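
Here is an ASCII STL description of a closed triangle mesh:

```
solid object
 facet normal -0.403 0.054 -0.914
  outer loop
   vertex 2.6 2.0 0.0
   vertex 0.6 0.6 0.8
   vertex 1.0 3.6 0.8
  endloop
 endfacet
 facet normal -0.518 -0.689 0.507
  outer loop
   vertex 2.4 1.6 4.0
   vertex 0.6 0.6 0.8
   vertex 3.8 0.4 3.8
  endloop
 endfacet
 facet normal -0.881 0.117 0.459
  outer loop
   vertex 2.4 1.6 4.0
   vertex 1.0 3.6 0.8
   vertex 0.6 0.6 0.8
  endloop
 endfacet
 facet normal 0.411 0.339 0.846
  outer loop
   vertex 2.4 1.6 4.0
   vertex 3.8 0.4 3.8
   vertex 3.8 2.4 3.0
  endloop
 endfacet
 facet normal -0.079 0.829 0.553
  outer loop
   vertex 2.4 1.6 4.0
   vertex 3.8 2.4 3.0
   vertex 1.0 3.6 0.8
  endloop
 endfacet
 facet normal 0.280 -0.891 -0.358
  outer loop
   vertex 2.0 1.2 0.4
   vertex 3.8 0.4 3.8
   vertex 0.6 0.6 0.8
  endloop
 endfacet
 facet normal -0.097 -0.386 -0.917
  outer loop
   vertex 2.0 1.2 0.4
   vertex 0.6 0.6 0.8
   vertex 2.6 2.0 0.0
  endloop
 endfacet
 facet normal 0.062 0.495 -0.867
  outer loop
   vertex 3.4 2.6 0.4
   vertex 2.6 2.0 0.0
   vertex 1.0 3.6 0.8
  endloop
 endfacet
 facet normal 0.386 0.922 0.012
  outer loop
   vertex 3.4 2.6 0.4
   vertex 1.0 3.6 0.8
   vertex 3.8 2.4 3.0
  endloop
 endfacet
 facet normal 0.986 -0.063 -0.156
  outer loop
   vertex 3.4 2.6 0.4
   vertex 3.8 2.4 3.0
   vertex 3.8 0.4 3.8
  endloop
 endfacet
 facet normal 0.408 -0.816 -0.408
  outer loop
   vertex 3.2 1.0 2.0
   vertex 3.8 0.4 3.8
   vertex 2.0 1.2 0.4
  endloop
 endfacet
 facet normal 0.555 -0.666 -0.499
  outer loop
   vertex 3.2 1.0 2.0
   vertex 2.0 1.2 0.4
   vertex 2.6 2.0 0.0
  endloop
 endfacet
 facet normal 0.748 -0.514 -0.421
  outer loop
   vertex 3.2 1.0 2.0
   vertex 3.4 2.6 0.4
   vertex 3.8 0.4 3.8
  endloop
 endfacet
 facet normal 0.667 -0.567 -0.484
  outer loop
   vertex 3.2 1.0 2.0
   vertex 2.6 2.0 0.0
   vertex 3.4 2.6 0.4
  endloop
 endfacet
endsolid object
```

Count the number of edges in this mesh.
21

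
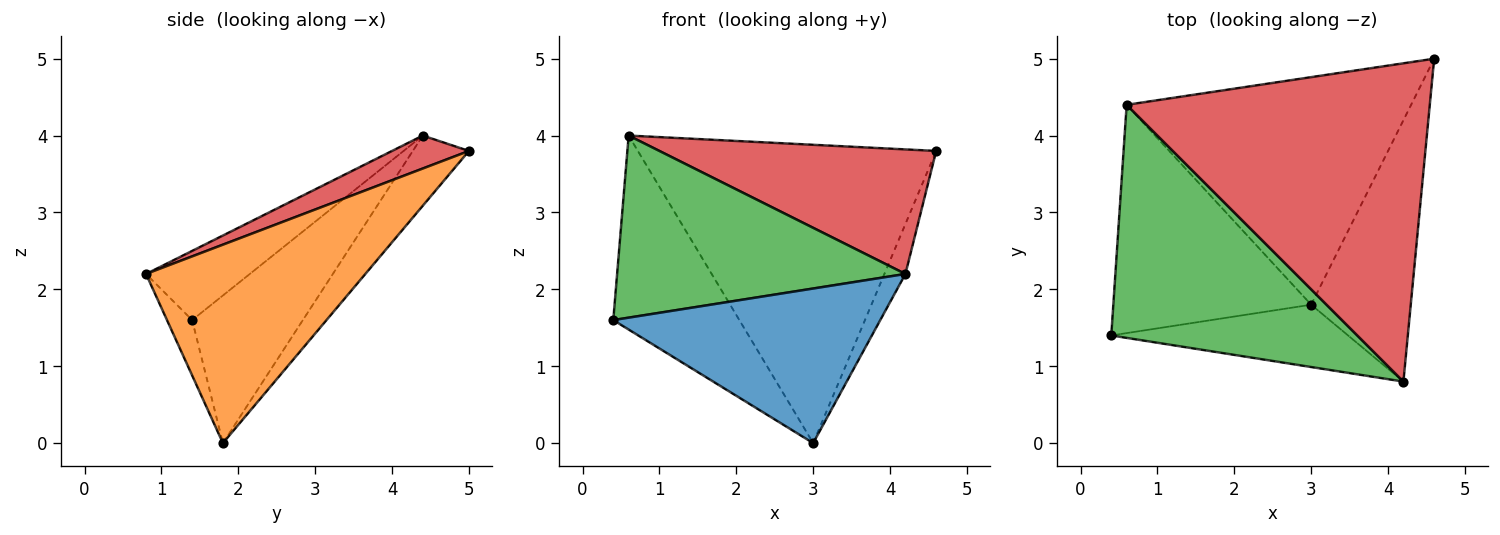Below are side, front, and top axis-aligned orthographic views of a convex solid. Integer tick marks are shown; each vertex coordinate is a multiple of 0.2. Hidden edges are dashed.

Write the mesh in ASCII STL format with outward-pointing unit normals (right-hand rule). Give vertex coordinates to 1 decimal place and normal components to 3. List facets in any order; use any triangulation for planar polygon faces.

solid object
 facet normal -0.087 -0.924 -0.372
  outer loop
   vertex 3.0 1.8 0.0
   vertex 4.2 0.8 2.2
   vertex 0.4 1.4 1.6
  endloop
 endfacet
 facet normal 0.890 0.085 -0.447
  outer loop
   vertex 3.0 1.8 0.0
   vertex 4.6 5.0 3.8
   vertex 4.2 0.8 2.2
  endloop
 endfacet
 facet normal -0.216 -0.601 0.769
  outer loop
   vertex 0.6 4.4 4.0
   vertex 0.4 1.4 1.6
   vertex 4.2 0.8 2.2
  endloop
 endfacet
 facet normal 0.101 -0.363 0.927
  outer loop
   vertex 0.6 4.4 4.0
   vertex 4.2 0.8 2.2
   vertex 4.6 5.0 3.8
  endloop
 endfacet
 facet normal -0.494 0.563 -0.662
  outer loop
   vertex 0.6 4.4 4.0
   vertex 3.0 1.8 0.0
   vertex 0.4 1.4 1.6
  endloop
 endfacet
 facet normal -0.148 0.786 -0.600
  outer loop
   vertex 0.6 4.4 4.0
   vertex 4.6 5.0 3.8
   vertex 3.0 1.8 0.0
  endloop
 endfacet
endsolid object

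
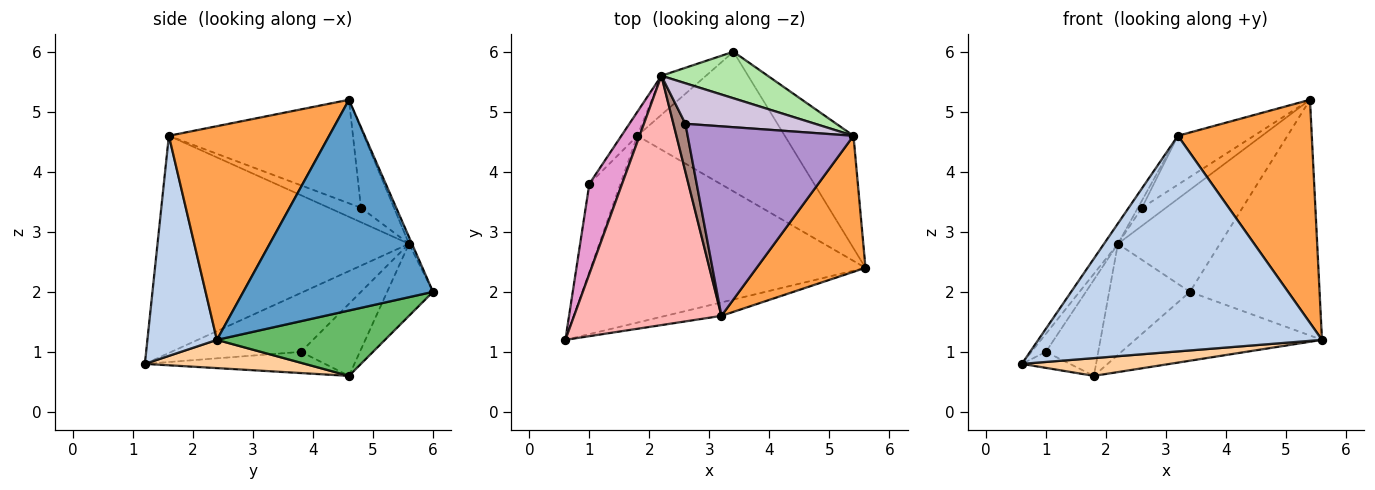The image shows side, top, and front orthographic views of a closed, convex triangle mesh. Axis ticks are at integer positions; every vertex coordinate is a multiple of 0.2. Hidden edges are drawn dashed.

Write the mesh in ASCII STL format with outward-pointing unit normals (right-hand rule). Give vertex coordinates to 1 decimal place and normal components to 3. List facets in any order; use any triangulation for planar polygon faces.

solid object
 facet normal 0.797 0.545 -0.260
  outer loop
   vertex 5.4 4.6 5.2
   vertex 5.6 2.4 1.2
   vertex 3.4 6.0 2.0
  endloop
 endfacet
 facet normal 0.238 -0.970 -0.060
  outer loop
   vertex 3.2 1.6 4.6
   vertex 0.6 1.2 0.8
   vertex 5.6 2.4 1.2
  endloop
 endfacet
 facet normal 0.715 -0.597 0.364
  outer loop
   vertex 3.2 1.6 4.6
   vertex 5.6 2.4 1.2
   vertex 5.4 4.6 5.2
  endloop
 endfacet
 facet normal 0.102 -0.094 -0.990
  outer loop
   vertex 1.8 4.6 0.6
   vertex 5.6 2.4 1.2
   vertex 0.6 1.2 0.8
  endloop
 endfacet
 facet normal 0.370 0.411 -0.833
  outer loop
   vertex 1.8 4.6 0.6
   vertex 3.4 6.0 2.0
   vertex 5.6 2.4 1.2
  endloop
 endfacet
 facet normal -0.027 0.910 0.415
  outer loop
   vertex 2.2 5.6 2.8
   vertex 5.4 4.6 5.2
   vertex 3.4 6.0 2.0
  endloop
 endfacet
 facet normal -0.472 0.832 -0.292
  outer loop
   vertex 2.2 5.6 2.8
   vertex 3.4 6.0 2.0
   vertex 1.8 4.6 0.6
  endloop
 endfacet
 facet normal -0.827 0.046 0.561
  outer loop
   vertex 2.2 5.6 2.8
   vertex 0.6 1.2 0.8
   vertex 3.2 1.6 4.6
  endloop
 endfacet
 facet normal -0.517 0.214 0.829
  outer loop
   vertex 2.6 4.8 3.4
   vertex 3.2 1.6 4.6
   vertex 5.4 4.6 5.2
  endloop
 endfacet
 facet normal -0.488 0.355 0.798
  outer loop
   vertex 2.6 4.8 3.4
   vertex 5.4 4.6 5.2
   vertex 2.2 5.6 2.8
  endloop
 endfacet
 facet normal -0.765 0.096 0.637
  outer loop
   vertex 2.6 4.8 3.4
   vertex 2.2 5.6 2.8
   vertex 3.2 1.6 4.6
  endloop
 endfacet
 facet normal -0.557 0.149 -0.817
  outer loop
   vertex 1.0 3.8 1.0
   vertex 1.8 4.6 0.6
   vertex 0.6 1.2 0.8
  endloop
 endfacet
 facet normal -0.870 0.097 0.483
  outer loop
   vertex 1.0 3.8 1.0
   vertex 0.6 1.2 0.8
   vertex 2.2 5.6 2.8
  endloop
 endfacet
 facet normal -0.737 0.655 -0.164
  outer loop
   vertex 1.0 3.8 1.0
   vertex 2.2 5.6 2.8
   vertex 1.8 4.6 0.6
  endloop
 endfacet
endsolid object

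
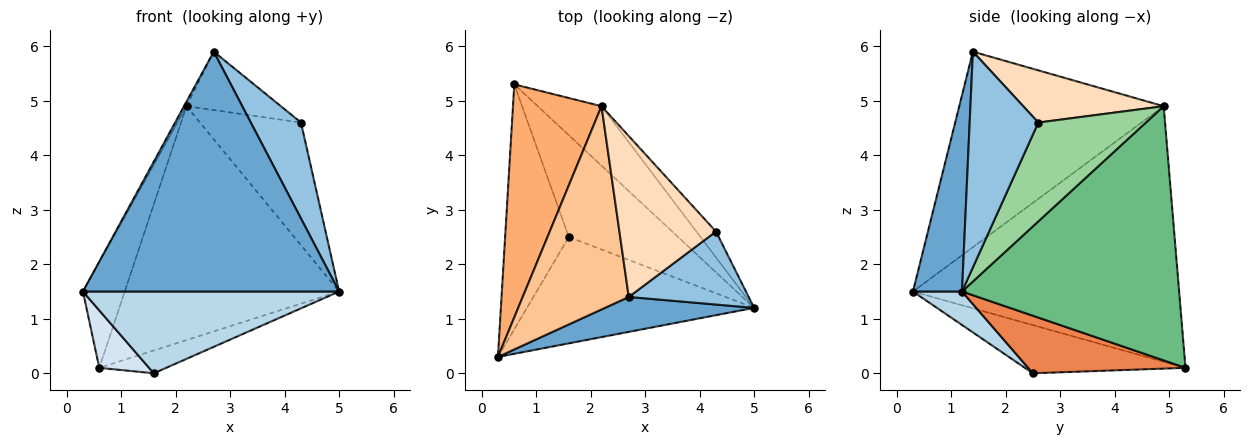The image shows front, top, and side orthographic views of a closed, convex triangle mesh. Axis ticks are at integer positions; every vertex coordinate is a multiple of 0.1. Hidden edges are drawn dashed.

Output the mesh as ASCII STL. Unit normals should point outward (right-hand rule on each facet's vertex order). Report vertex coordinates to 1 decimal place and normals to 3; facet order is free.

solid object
 facet normal 0.186 -0.972 0.142
  outer loop
   vertex 2.7 1.4 5.9
   vertex 0.3 0.3 1.5
   vertex 5.0 1.2 1.5
  endloop
 endfacet
 facet normal 0.737 -0.538 0.409
  outer loop
   vertex 4.3 2.6 4.6
   vertex 2.7 1.4 5.9
   vertex 5.0 1.2 1.5
  endloop
 endfacet
 facet normal 0.116 -0.605 -0.787
  outer loop
   vertex 1.6 2.5 0.0
   vertex 5.0 1.2 1.5
   vertex 0.3 0.3 1.5
  endloop
 endfacet
 facet normal -0.593 -0.184 -0.784
  outer loop
   vertex 1.6 2.5 0.0
   vertex 0.3 0.3 1.5
   vertex 0.6 5.3 0.1
  endloop
 endfacet
 facet normal 0.457 0.194 -0.868
  outer loop
   vertex 1.6 2.5 0.0
   vertex 0.6 5.3 0.1
   vertex 5.0 1.2 1.5
  endloop
 endfacet
 facet normal -0.935 0.147 0.324
  outer loop
   vertex 2.2 4.9 4.9
   vertex 0.6 5.3 0.1
   vertex 0.3 0.3 1.5
  endloop
 endfacet
 facet normal -0.879 0.011 0.477
  outer loop
   vertex 2.2 4.9 4.9
   vertex 0.3 0.3 1.5
   vertex 2.7 1.4 5.9
  endloop
 endfacet
 facet normal 0.453 0.304 0.838
  outer loop
   vertex 2.2 4.9 4.9
   vertex 2.7 1.4 5.9
   vertex 4.3 2.6 4.6
  endloop
 endfacet
 facet normal 0.700 0.692 -0.176
  outer loop
   vertex 2.2 4.9 4.9
   vertex 5.0 1.2 1.5
   vertex 0.6 5.3 0.1
  endloop
 endfacet
 facet normal 0.722 0.677 -0.143
  outer loop
   vertex 2.2 4.9 4.9
   vertex 4.3 2.6 4.6
   vertex 5.0 1.2 1.5
  endloop
 endfacet
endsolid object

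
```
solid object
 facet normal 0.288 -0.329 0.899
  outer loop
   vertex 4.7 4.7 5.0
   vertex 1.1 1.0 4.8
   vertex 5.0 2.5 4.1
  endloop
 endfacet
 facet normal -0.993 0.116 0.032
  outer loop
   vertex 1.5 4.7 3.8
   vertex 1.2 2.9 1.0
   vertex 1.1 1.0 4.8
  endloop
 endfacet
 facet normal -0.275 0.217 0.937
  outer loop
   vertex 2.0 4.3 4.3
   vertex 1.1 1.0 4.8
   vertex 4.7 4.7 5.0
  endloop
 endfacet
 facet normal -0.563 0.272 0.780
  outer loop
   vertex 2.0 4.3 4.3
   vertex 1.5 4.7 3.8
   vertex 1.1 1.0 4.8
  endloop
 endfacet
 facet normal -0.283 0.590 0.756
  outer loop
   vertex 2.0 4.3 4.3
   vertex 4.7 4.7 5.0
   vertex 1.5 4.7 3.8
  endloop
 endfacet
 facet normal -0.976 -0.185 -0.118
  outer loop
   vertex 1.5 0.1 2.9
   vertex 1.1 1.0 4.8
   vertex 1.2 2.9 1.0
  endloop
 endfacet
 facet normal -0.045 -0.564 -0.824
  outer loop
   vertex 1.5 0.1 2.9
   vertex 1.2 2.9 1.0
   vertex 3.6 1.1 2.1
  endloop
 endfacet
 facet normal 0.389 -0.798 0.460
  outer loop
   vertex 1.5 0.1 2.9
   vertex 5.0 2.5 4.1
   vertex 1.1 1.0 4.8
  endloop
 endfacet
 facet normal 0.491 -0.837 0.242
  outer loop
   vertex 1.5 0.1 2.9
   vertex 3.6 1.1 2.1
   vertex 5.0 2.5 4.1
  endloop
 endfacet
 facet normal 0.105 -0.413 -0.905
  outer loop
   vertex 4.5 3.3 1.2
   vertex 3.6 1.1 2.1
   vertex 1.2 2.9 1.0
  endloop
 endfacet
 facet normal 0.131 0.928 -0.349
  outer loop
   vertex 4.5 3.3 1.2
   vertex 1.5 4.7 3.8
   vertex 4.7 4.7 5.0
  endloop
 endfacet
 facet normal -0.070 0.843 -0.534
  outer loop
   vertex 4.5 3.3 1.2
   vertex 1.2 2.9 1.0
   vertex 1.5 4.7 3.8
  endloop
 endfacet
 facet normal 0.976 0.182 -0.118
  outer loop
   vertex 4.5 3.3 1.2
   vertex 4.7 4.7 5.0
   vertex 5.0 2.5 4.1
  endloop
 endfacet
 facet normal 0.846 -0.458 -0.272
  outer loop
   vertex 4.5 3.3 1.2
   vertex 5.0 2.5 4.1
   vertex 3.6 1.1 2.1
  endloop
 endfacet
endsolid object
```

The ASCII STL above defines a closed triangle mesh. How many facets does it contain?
14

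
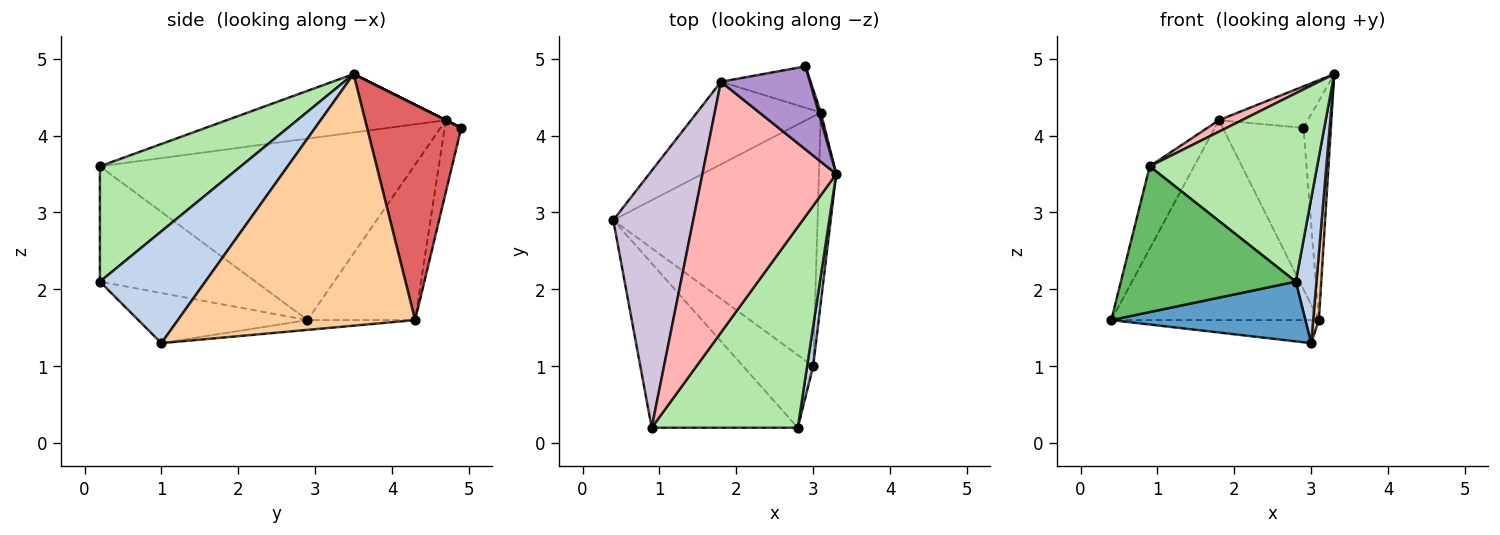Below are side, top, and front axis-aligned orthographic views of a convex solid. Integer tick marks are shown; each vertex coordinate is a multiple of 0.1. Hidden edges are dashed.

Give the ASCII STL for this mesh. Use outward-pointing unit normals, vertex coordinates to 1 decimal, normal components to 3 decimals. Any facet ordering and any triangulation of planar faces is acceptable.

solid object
 facet normal -0.484 -0.555 -0.676
  outer loop
   vertex 3.0 1.0 1.3
   vertex 2.8 0.2 2.1
   vertex 0.4 2.9 1.6
  endloop
 endfacet
 facet normal 0.980 -0.192 0.053
  outer loop
   vertex 3.0 1.0 1.3
   vertex 3.3 3.5 4.8
   vertex 2.8 0.2 2.1
  endloop
 endfacet
 facet normal -0.048 0.092 -0.995
  outer loop
   vertex 3.1 4.3 1.6
   vertex 3.0 1.0 1.3
   vertex 0.4 2.9 1.6
  endloop
 endfacet
 facet normal 0.997 -0.024 -0.068
  outer loop
   vertex 3.1 4.3 1.6
   vertex 3.3 3.5 4.8
   vertex 3.0 1.0 1.3
  endloop
 endfacet
 facet normal -0.509 -0.571 -0.644
  outer loop
   vertex 0.9 0.2 3.6
   vertex 0.4 2.9 1.6
   vertex 2.8 0.2 2.1
  endloop
 endfacet
 facet normal 0.499 -0.593 0.632
  outer loop
   vertex 0.9 0.2 3.6
   vertex 2.8 0.2 2.1
   vertex 3.3 3.5 4.8
  endloop
 endfacet
 facet normal 0.960 0.279 0.010
  outer loop
   vertex 2.9 4.9 4.1
   vertex 3.3 3.5 4.8
   vertex 3.1 4.3 1.6
  endloop
 endfacet
 facet normal -0.400 -0.042 0.916
  outer loop
   vertex 1.8 4.7 4.2
   vertex 0.9 0.2 3.6
   vertex 3.3 3.5 4.8
  endloop
 endfacet
 facet normal 0.000 0.447 0.894
  outer loop
   vertex 1.8 4.7 4.2
   vertex 3.3 3.5 4.8
   vertex 2.9 4.9 4.1
  endloop
 endfacet
 facet normal -0.908 0.128 0.400
  outer loop
   vertex 1.8 4.7 4.2
   vertex 0.4 2.9 1.6
   vertex 0.9 0.2 3.6
  endloop
 endfacet
 facet normal -0.432 0.833 -0.344
  outer loop
   vertex 1.8 4.7 4.2
   vertex 3.1 4.3 1.6
   vertex 0.4 2.9 1.6
  endloop
 endfacet
 facet normal -0.195 0.950 -0.244
  outer loop
   vertex 1.8 4.7 4.2
   vertex 2.9 4.9 4.1
   vertex 3.1 4.3 1.6
  endloop
 endfacet
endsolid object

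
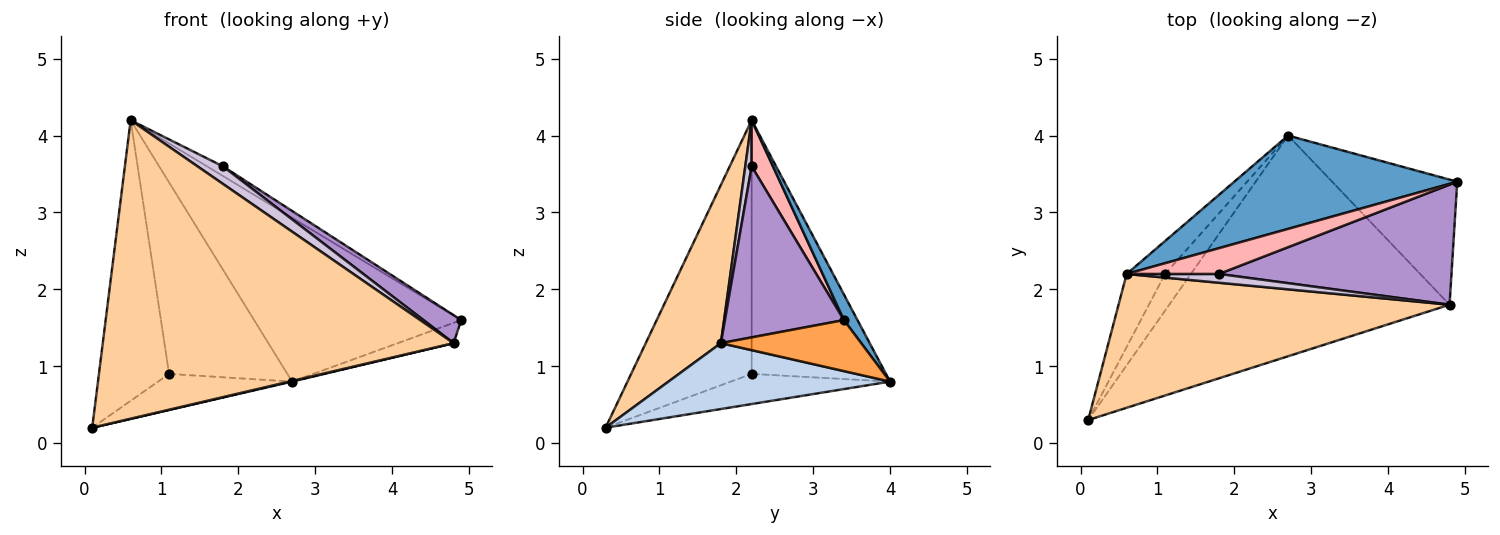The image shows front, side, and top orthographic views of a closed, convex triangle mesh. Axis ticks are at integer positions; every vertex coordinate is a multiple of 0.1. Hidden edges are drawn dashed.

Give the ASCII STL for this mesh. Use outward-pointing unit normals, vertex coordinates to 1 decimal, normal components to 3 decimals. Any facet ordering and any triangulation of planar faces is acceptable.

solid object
 facet normal 0.057 0.867 0.494
  outer loop
   vertex 0.6 2.2 4.2
   vertex 4.9 3.4 1.6
   vertex 2.7 4.0 0.8
  endloop
 endfacet
 facet normal 0.229 -0.003 -0.973
  outer loop
   vertex 4.8 1.8 1.3
   vertex 0.1 0.3 0.2
   vertex 2.7 4.0 0.8
  endloop
 endfacet
 facet normal 0.373 0.148 -0.916
  outer loop
   vertex 4.8 1.8 1.3
   vertex 2.7 4.0 0.8
   vertex 4.9 3.4 1.6
  endloop
 endfacet
 facet normal 0.192 -0.896 0.401
  outer loop
   vertex 4.8 1.8 1.3
   vertex 0.6 2.2 4.2
   vertex 0.1 0.3 0.2
  endloop
 endfacet
 facet normal -0.640 0.539 -0.548
  outer loop
   vertex 1.1 2.2 0.9
   vertex 2.7 4.0 0.8
   vertex 0.1 0.3 0.2
  endloop
 endfacet
 facet normal -0.857 0.499 -0.130
  outer loop
   vertex 1.1 2.2 0.9
   vertex 0.1 0.3 0.2
   vertex 0.6 2.2 4.2
  endloop
 endfacet
 facet normal -0.746 0.657 -0.113
  outer loop
   vertex 1.1 2.2 0.9
   vertex 0.6 2.2 4.2
   vertex 2.7 4.0 0.8
  endloop
 endfacet
 facet normal 0.424 0.318 0.848
  outer loop
   vertex 1.8 2.2 3.6
   vertex 4.9 3.4 1.6
   vertex 0.6 2.2 4.2
  endloop
 endfacet
 facet normal 0.582 -0.185 0.792
  outer loop
   vertex 1.8 2.2 3.6
   vertex 4.8 1.8 1.3
   vertex 4.9 3.4 1.6
  endloop
 endfacet
 facet normal 0.218 -0.873 0.436
  outer loop
   vertex 1.8 2.2 3.6
   vertex 0.6 2.2 4.2
   vertex 4.8 1.8 1.3
  endloop
 endfacet
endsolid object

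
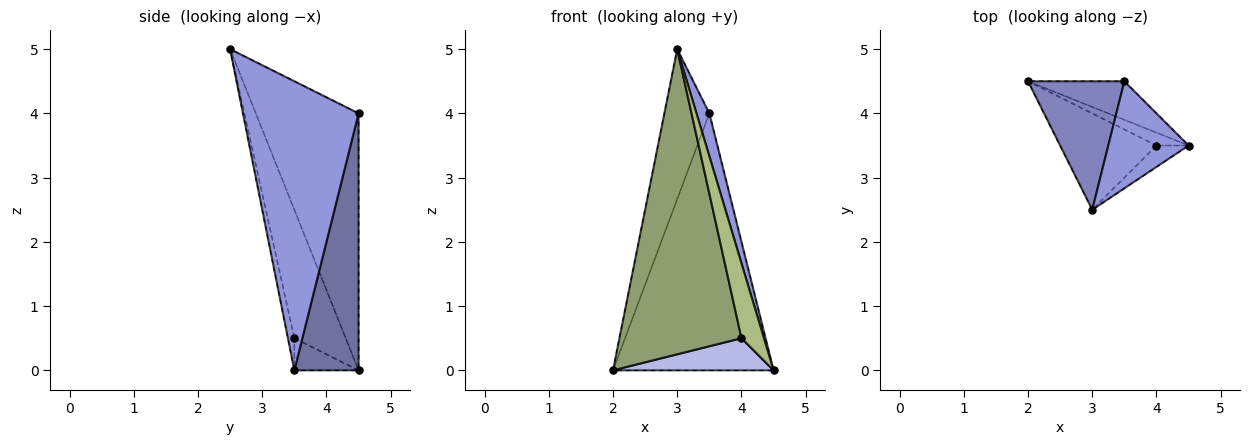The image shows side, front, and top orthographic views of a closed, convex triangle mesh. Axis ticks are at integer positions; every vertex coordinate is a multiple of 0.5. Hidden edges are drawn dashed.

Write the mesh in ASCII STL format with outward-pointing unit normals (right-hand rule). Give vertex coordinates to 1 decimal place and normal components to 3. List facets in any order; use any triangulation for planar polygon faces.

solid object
 facet normal 0.368 0.920 -0.138
  outer loop
   vertex 3.5 4.5 4.0
   vertex 4.5 3.5 0.0
   vertex 2.0 4.5 0.0
  endloop
 endfacet
 facet normal -0.866 0.379 0.325
  outer loop
   vertex 3.5 4.5 4.0
   vertex 2.0 4.5 0.0
   vertex 3.0 2.5 5.0
  endloop
 endfacet
 facet normal 0.958 -0.106 0.266
  outer loop
   vertex 3.5 4.5 4.0
   vertex 3.0 2.5 5.0
   vertex 4.5 3.5 0.0
  endloop
 endfacet
 facet normal -0.348 -0.870 -0.348
  outer loop
   vertex 4.0 3.5 0.5
   vertex 2.0 4.5 0.0
   vertex 4.5 3.5 0.0
  endloop
 endfacet
 facet normal -0.373 -0.885 -0.279
  outer loop
   vertex 4.0 3.5 0.5
   vertex 3.0 2.5 5.0
   vertex 2.0 4.5 0.0
  endloop
 endfacet
 facet normal -0.265 -0.927 -0.265
  outer loop
   vertex 4.0 3.5 0.5
   vertex 4.5 3.5 0.0
   vertex 3.0 2.5 5.0
  endloop
 endfacet
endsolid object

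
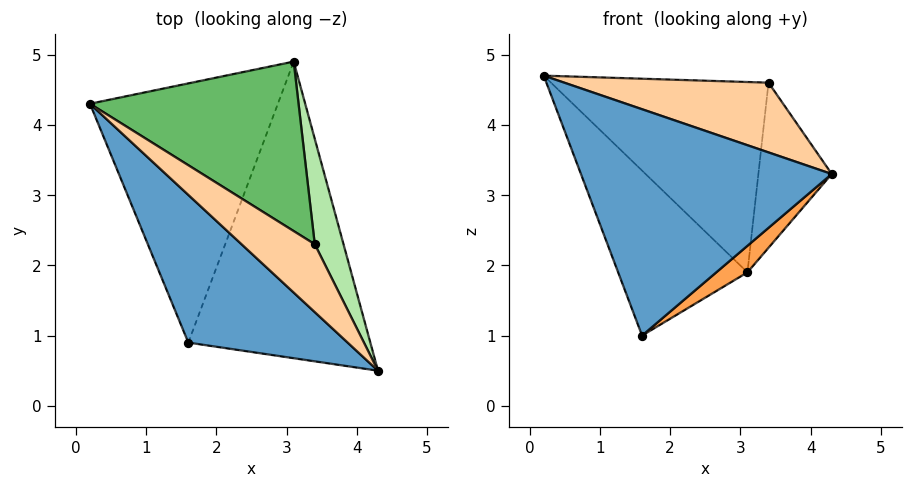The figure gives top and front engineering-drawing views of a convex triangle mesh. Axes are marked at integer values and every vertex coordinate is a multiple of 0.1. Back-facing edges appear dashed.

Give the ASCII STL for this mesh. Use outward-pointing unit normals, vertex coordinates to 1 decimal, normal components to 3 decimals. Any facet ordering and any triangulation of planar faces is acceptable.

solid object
 facet normal -0.508 -0.721 0.471
  outer loop
   vertex 1.6 0.9 1.0
   vertex 4.3 0.5 3.3
   vertex 0.2 4.3 4.7
  endloop
 endfacet
 facet normal -0.679 0.394 -0.619
  outer loop
   vertex 1.6 0.9 1.0
   vertex 0.2 4.3 4.7
   vertex 3.1 4.9 1.9
  endloop
 endfacet
 facet normal 0.641 -0.068 -0.764
  outer loop
   vertex 1.6 0.9 1.0
   vertex 3.1 4.9 1.9
   vertex 4.3 0.5 3.3
  endloop
 endfacet
 facet normal -0.392 -0.659 0.642
  outer loop
   vertex 3.4 2.3 4.6
   vertex 0.2 4.3 4.7
   vertex 4.3 0.5 3.3
  endloop
 endfacet
 facet normal 0.438 0.671 0.598
  outer loop
   vertex 3.4 2.3 4.6
   vertex 3.1 4.9 1.9
   vertex 0.2 4.3 4.7
  endloop
 endfacet
 facet normal 0.927 0.317 0.202
  outer loop
   vertex 3.4 2.3 4.6
   vertex 4.3 0.5 3.3
   vertex 3.1 4.9 1.9
  endloop
 endfacet
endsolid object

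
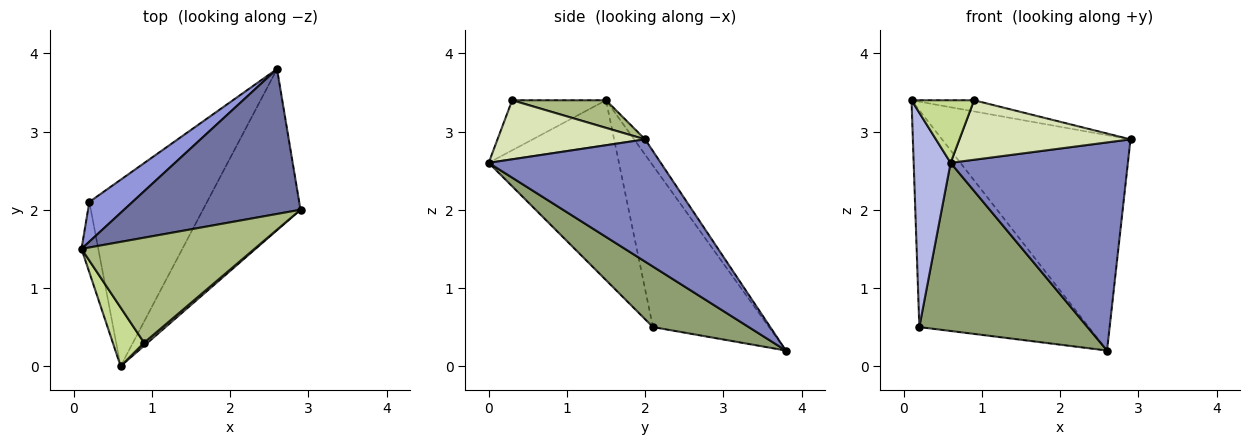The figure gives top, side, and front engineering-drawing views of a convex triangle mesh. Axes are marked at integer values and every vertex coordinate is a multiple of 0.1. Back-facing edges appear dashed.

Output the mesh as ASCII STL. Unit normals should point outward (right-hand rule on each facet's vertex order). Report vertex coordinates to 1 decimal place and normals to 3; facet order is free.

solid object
 facet normal -0.048 0.829 0.558
  outer loop
   vertex 2.6 3.8 0.2
   vertex 0.1 1.5 3.4
   vertex 2.9 2.0 2.9
  endloop
 endfacet
 facet normal 0.609 -0.627 -0.486
  outer loop
   vertex 0.6 0.0 2.6
   vertex 2.6 3.8 0.2
   vertex 2.9 2.0 2.9
  endloop
 endfacet
 facet normal -0.559 0.816 0.149
  outer loop
   vertex 0.2 2.1 0.5
   vertex 0.1 1.5 3.4
   vertex 2.6 3.8 0.2
  endloop
 endfacet
 facet normal -0.958 -0.272 -0.089
  outer loop
   vertex 0.2 2.1 0.5
   vertex 0.6 0.0 2.6
   vertex 0.1 1.5 3.4
  endloop
 endfacet
 facet normal 0.357 -0.626 -0.694
  outer loop
   vertex 0.2 2.1 0.5
   vertex 2.6 3.8 0.2
   vertex 0.6 0.0 2.6
  endloop
 endfacet
 facet normal 0.157 0.104 0.982
  outer loop
   vertex 0.9 0.3 3.4
   vertex 2.9 2.0 2.9
   vertex 0.1 1.5 3.4
  endloop
 endfacet
 facet normal -0.738 -0.492 0.461
  outer loop
   vertex 0.9 0.3 3.4
   vertex 0.1 1.5 3.4
   vertex 0.6 0.0 2.6
  endloop
 endfacet
 facet normal 0.653 -0.757 0.039
  outer loop
   vertex 0.9 0.3 3.4
   vertex 0.6 0.0 2.6
   vertex 2.9 2.0 2.9
  endloop
 endfacet
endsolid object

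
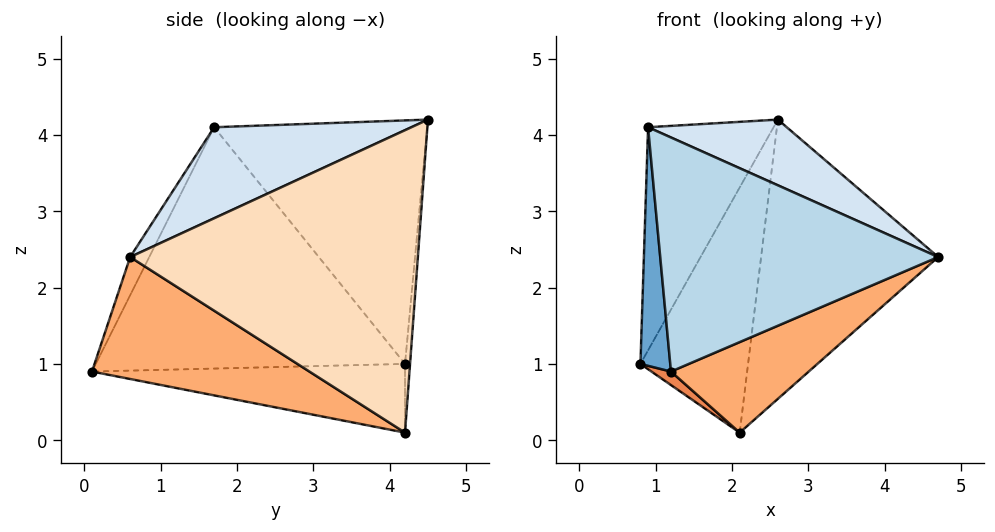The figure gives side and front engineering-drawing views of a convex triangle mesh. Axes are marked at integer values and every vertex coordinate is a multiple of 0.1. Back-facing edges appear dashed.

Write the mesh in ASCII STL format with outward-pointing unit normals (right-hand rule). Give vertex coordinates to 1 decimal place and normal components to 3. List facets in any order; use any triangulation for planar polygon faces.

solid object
 facet normal -0.994 -0.096 -0.045
  outer loop
   vertex 0.9 1.7 4.1
   vertex 0.8 4.2 1.0
   vertex 1.2 0.1 0.9
  endloop
 endfacet
 facet normal -0.790 0.465 0.401
  outer loop
   vertex 0.9 1.7 4.1
   vertex 2.6 4.5 4.2
   vertex 0.8 4.2 1.0
  endloop
 endfacet
 facet normal -0.061 -0.895 0.442
  outer loop
   vertex 0.9 1.7 4.1
   vertex 1.2 0.1 0.9
   vertex 4.7 0.6 2.4
  endloop
 endfacet
 facet normal 0.338 -0.238 0.910
  outer loop
   vertex 0.9 1.7 4.1
   vertex 4.7 0.6 2.4
   vertex 2.6 4.5 4.2
  endloop
 endfacet
 facet normal -0.569 -0.035 -0.822
  outer loop
   vertex 2.1 4.2 0.1
   vertex 1.2 0.1 0.9
   vertex 0.8 4.2 1.0
  endloop
 endfacet
 facet normal 0.412 -0.261 -0.873
  outer loop
   vertex 2.1 4.2 0.1
   vertex 4.7 0.6 2.4
   vertex 1.2 0.1 0.9
  endloop
 endfacet
 facet normal -0.047 0.997 -0.067
  outer loop
   vertex 2.1 4.2 0.1
   vertex 0.8 4.2 1.0
   vertex 2.6 4.5 4.2
  endloop
 endfacet
 facet normal 0.843 0.519 -0.141
  outer loop
   vertex 2.1 4.2 0.1
   vertex 2.6 4.5 4.2
   vertex 4.7 0.6 2.4
  endloop
 endfacet
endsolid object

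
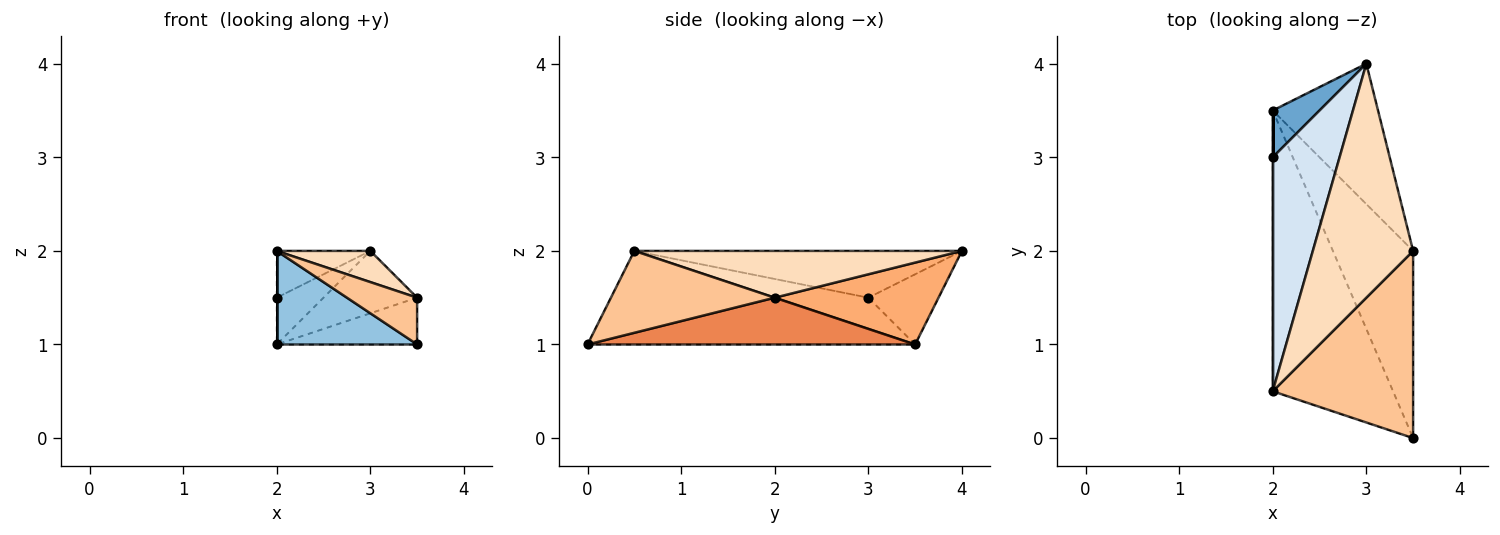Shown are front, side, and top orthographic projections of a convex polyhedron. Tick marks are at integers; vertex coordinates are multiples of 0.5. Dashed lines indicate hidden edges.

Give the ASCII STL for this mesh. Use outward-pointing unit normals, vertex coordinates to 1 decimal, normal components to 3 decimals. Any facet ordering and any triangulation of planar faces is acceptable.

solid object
 facet normal -0.728 0.485 0.485
  outer loop
   vertex 2.0 3.0 1.5
   vertex 3.0 4.0 2.0
   vertex 2.0 3.5 1.0
  endloop
 endfacet
 facet normal -0.594 -0.254 -0.763
  outer loop
   vertex 2.0 0.5 2.0
   vertex 2.0 3.5 1.0
   vertex 3.5 0.0 1.0
  endloop
 endfacet
 facet normal -1.000 0.000 0.000
  outer loop
   vertex 2.0 0.5 2.0
   vertex 2.0 3.0 1.5
   vertex 2.0 3.5 1.0
  endloop
 endfacet
 facet normal -0.566 0.162 0.808
  outer loop
   vertex 2.0 0.5 2.0
   vertex 3.0 4.0 2.0
   vertex 2.0 3.0 1.5
  endloop
 endfacet
 facet normal 0.493 0.211 -0.844
  outer loop
   vertex 3.5 2.0 1.5
   vertex 3.5 0.0 1.0
   vertex 2.0 3.5 1.0
  endloop
 endfacet
 facet normal 0.579 0.331 -0.745
  outer loop
   vertex 3.5 2.0 1.5
   vertex 2.0 3.5 1.0
   vertex 3.0 4.0 2.0
  endloop
 endfacet
 facet normal 0.493 -0.211 0.844
  outer loop
   vertex 3.5 2.0 1.5
   vertex 2.0 0.5 2.0
   vertex 3.5 0.0 1.0
  endloop
 endfacet
 facet normal 0.420 -0.120 0.900
  outer loop
   vertex 3.5 2.0 1.5
   vertex 3.0 4.0 2.0
   vertex 2.0 0.5 2.0
  endloop
 endfacet
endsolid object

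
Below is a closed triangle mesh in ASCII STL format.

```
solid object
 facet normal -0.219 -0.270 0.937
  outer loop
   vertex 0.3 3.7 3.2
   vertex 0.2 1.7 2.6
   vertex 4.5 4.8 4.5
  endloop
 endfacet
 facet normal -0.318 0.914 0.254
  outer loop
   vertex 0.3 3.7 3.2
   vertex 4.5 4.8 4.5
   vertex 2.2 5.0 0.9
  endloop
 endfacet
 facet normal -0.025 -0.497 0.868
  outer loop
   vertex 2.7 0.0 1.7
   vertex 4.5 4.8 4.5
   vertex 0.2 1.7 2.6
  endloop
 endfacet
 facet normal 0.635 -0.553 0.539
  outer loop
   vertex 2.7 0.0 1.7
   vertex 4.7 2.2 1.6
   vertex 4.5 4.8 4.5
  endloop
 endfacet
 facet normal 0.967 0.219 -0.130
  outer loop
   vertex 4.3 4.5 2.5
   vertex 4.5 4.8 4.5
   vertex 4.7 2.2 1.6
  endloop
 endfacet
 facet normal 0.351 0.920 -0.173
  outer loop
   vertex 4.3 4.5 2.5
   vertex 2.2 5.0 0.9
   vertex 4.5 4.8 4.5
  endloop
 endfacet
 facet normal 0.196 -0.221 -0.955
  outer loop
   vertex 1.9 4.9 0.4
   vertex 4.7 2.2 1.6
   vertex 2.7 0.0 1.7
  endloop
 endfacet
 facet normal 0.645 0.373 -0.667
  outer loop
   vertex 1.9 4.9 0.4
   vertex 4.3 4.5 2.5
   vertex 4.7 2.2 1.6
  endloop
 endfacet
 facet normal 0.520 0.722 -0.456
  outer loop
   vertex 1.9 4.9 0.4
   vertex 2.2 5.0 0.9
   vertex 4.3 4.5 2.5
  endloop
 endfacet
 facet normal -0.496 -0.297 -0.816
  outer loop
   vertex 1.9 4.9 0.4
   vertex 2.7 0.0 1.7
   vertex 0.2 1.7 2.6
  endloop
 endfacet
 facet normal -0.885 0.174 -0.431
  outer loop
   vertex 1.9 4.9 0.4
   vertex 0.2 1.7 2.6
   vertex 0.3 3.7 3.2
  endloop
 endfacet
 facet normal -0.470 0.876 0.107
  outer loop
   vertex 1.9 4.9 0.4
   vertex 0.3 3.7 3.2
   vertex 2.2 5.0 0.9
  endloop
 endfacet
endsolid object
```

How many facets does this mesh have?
12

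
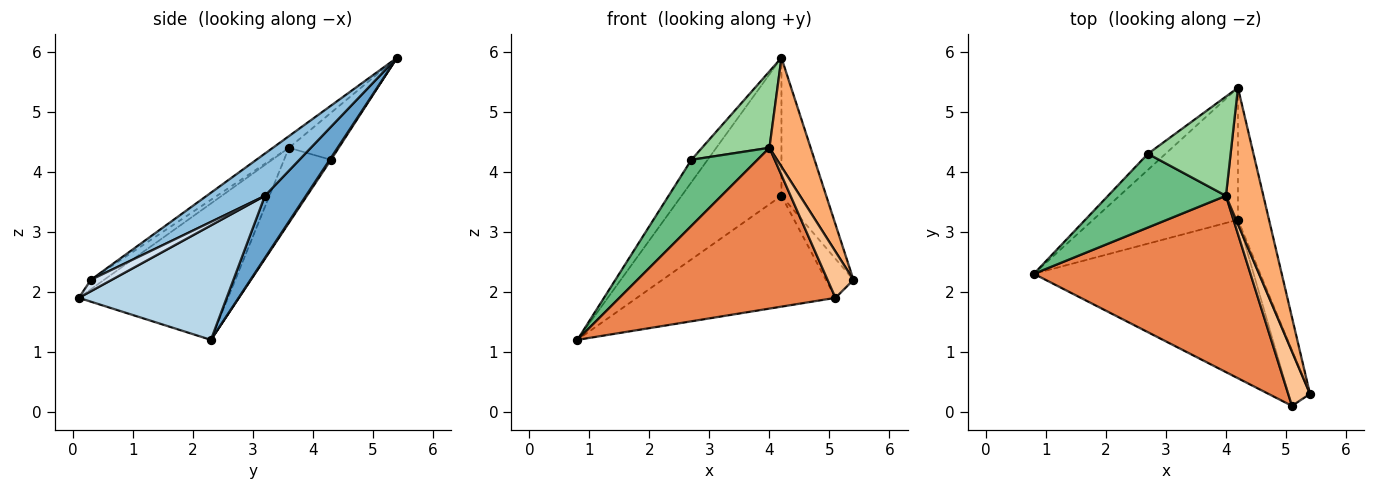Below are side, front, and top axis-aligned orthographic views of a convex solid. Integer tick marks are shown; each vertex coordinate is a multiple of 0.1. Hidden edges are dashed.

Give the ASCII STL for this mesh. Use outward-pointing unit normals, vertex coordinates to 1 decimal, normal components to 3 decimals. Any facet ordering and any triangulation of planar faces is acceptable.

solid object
 facet normal 0.284 0.693 -0.663
  outer loop
   vertex 4.2 3.2 3.6
   vertex 0.8 2.3 1.2
   vertex 4.2 5.4 5.9
  endloop
 endfacet
 facet normal 0.685 0.527 -0.504
  outer loop
   vertex 4.2 3.2 3.6
   vertex 4.2 5.4 5.9
   vertex 5.4 0.3 2.2
  endloop
 endfacet
 facet normal 0.392 0.527 -0.754
  outer loop
   vertex 4.2 3.2 3.6
   vertex 5.1 0.1 1.9
   vertex 0.8 2.3 1.2
  endloop
 endfacet
 facet normal 0.399 0.527 -0.750
  outer loop
   vertex 4.2 3.2 3.6
   vertex 5.4 0.3 2.2
   vertex 5.1 0.1 1.9
  endloop
 endfacet
 facet normal -0.422 -0.611 0.670
  outer loop
   vertex 4.0 3.6 4.4
   vertex 0.8 2.3 1.2
   vertex 5.1 0.1 1.9
  endloop
 endfacet
 facet normal -0.236 -0.606 0.759
  outer loop
   vertex 4.0 3.6 4.4
   vertex 5.4 0.3 2.2
   vertex 4.2 5.4 5.9
  endloop
 endfacet
 facet normal -0.313 -0.615 0.723
  outer loop
   vertex 4.0 3.6 4.4
   vertex 5.1 0.1 1.9
   vertex 5.4 0.3 2.2
  endloop
 endfacet
 facet normal 0.064 0.811 -0.581
  outer loop
   vertex 2.7 4.3 4.2
   vertex 4.2 5.4 5.9
   vertex 0.8 2.3 1.2
  endloop
 endfacet
 facet normal -0.428 -0.603 0.673
  outer loop
   vertex 2.7 4.3 4.2
   vertex 0.8 2.3 1.2
   vertex 4.0 3.6 4.4
  endloop
 endfacet
 facet normal -0.411 -0.556 0.722
  outer loop
   vertex 2.7 4.3 4.2
   vertex 4.0 3.6 4.4
   vertex 4.2 5.4 5.9
  endloop
 endfacet
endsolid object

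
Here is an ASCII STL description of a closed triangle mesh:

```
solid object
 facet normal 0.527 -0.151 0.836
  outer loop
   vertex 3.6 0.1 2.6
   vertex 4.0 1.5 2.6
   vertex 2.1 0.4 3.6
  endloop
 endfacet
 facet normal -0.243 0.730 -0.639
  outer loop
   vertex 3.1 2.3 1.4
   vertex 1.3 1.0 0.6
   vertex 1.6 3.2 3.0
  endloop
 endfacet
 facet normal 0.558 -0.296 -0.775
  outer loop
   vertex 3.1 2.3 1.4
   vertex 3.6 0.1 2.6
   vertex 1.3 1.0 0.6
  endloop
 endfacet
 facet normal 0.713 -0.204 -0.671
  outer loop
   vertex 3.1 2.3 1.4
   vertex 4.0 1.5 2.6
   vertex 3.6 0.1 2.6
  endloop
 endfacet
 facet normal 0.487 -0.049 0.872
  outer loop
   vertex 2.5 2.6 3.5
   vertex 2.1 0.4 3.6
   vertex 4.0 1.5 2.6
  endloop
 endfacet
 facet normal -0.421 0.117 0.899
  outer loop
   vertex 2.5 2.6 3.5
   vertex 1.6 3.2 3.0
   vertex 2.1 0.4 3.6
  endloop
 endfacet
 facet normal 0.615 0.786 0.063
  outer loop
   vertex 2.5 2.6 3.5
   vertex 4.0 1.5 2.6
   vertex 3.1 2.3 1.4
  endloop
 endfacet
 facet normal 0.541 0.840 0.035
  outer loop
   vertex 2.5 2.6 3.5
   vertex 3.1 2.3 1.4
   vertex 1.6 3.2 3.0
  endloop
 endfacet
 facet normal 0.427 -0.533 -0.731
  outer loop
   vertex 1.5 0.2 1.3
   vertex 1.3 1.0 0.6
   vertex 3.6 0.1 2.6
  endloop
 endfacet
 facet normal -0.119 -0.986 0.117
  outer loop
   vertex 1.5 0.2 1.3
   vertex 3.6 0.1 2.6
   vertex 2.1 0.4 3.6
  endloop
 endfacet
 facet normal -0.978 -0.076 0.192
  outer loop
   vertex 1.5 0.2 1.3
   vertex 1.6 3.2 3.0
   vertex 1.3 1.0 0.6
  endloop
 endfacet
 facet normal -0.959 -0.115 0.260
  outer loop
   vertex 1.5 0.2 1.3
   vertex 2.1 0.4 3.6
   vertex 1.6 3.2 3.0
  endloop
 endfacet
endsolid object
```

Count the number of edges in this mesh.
18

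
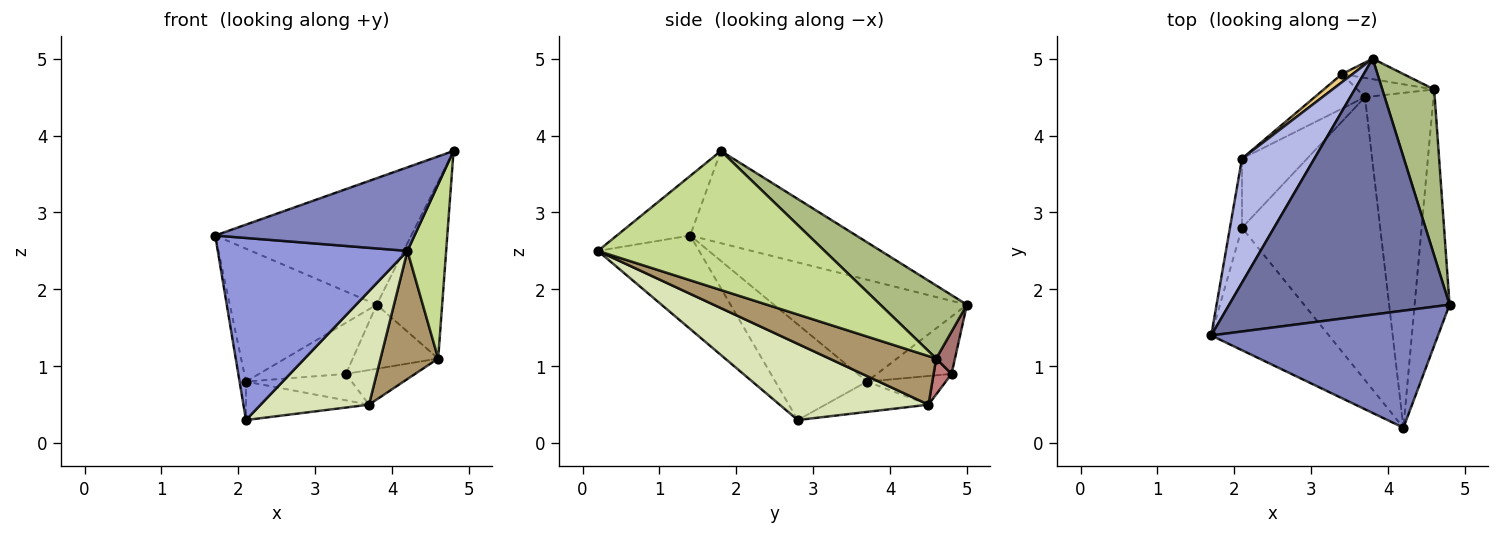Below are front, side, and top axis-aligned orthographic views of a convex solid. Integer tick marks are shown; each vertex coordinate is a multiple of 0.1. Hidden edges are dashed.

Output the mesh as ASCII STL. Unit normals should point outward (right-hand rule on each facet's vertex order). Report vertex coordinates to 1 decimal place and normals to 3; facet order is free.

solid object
 facet normal -0.351 0.415 0.839
  outer loop
   vertex 3.8 5.0 1.8
   vertex 1.7 1.4 2.7
   vertex 4.8 1.8 3.8
  endloop
 endfacet
 facet normal -0.209 -0.568 0.796
  outer loop
   vertex 4.2 0.2 2.5
   vertex 4.8 1.8 3.8
   vertex 1.7 1.4 2.7
  endloop
 endfacet
 facet normal -0.405 -0.759 -0.510
  outer loop
   vertex 4.2 0.2 2.5
   vertex 1.7 1.4 2.7
   vertex 2.1 2.8 0.3
  endloop
 endfacet
 facet normal -0.693 0.527 0.492
  outer loop
   vertex 2.1 3.7 0.8
   vertex 1.7 1.4 2.7
   vertex 3.8 5.0 1.8
  endloop
 endfacet
 facet normal -0.990 0.069 -0.125
  outer loop
   vertex 2.1 3.7 0.8
   vertex 2.1 2.8 0.3
   vertex 1.7 1.4 2.7
  endloop
 endfacet
 facet normal 0.694 0.525 0.493
  outer loop
   vertex 4.6 4.6 1.1
   vertex 3.8 5.0 1.8
   vertex 4.8 1.8 3.8
  endloop
 endfacet
 facet normal 0.957 -0.163 -0.240
  outer loop
   vertex 4.6 4.6 1.1
   vertex 4.8 1.8 3.8
   vertex 4.2 0.2 2.5
  endloop
 endfacet
 facet normal 0.455 -0.331 -0.826
  outer loop
   vertex 3.7 4.5 0.5
   vertex 4.2 0.2 2.5
   vertex 2.1 2.8 0.3
  endloop
 endfacet
 facet normal 0.552 -0.298 -0.779
  outer loop
   vertex 3.7 4.5 0.5
   vertex 4.6 4.6 1.1
   vertex 4.2 0.2 2.5
  endloop
 endfacet
 facet normal -0.377 0.450 -0.810
  outer loop
   vertex 3.7 4.5 0.5
   vertex 2.1 2.8 0.3
   vertex 2.1 3.7 0.8
  endloop
 endfacet
 facet normal -0.647 0.753 0.120
  outer loop
   vertex 3.4 4.8 0.9
   vertex 2.1 3.7 0.8
   vertex 3.8 5.0 1.8
  endloop
 endfacet
 facet normal -0.412 0.553 -0.724
  outer loop
   vertex 3.4 4.8 0.9
   vertex 3.7 4.5 0.5
   vertex 2.1 3.7 0.8
  endloop
 endfacet
 facet normal 0.205 0.932 -0.298
  outer loop
   vertex 3.4 4.8 0.9
   vertex 3.8 5.0 1.8
   vertex 4.6 4.6 1.1
  endloop
 endfacet
 facet normal 0.221 0.853 -0.474
  outer loop
   vertex 3.4 4.8 0.9
   vertex 4.6 4.6 1.1
   vertex 3.7 4.5 0.5
  endloop
 endfacet
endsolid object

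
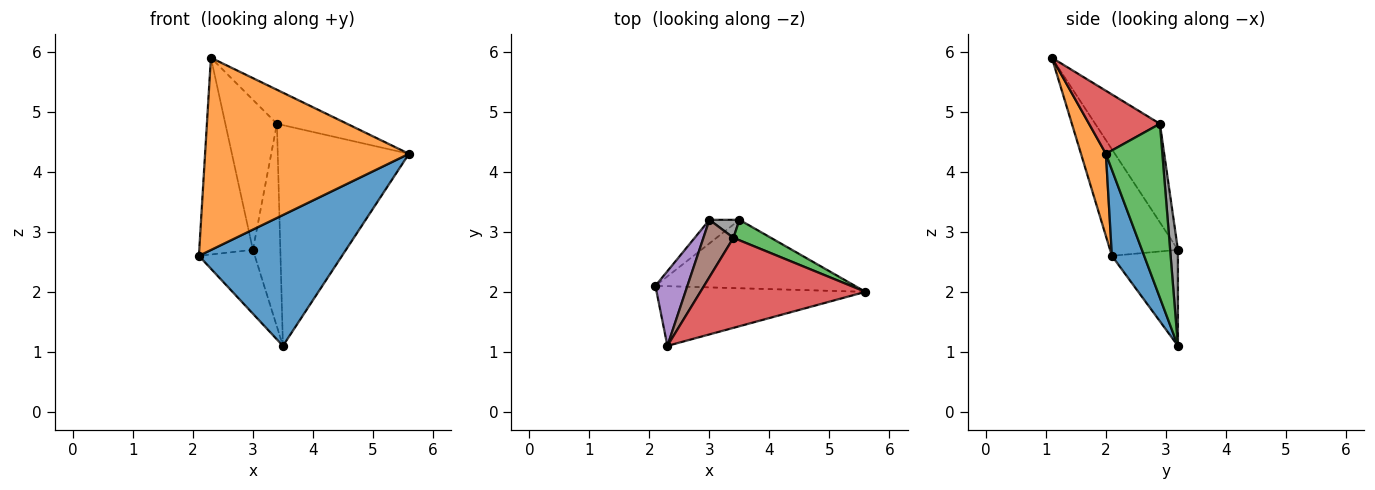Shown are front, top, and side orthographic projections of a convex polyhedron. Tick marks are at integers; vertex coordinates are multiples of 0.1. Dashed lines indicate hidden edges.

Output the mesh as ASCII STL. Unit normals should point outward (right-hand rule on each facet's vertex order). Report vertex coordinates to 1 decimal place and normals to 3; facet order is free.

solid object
 facet normal 0.196 -0.869 -0.454
  outer loop
   vertex 3.5 3.2 1.1
   vertex 5.6 2.0 4.3
   vertex 2.1 2.1 2.6
  endloop
 endfacet
 facet normal 0.116 -0.949 -0.294
  outer loop
   vertex 2.3 1.1 5.9
   vertex 2.1 2.1 2.6
   vertex 5.6 2.0 4.3
  endloop
 endfacet
 facet normal 0.394 0.915 0.085
  outer loop
   vertex 3.4 2.9 4.8
   vertex 5.6 2.0 4.3
   vertex 3.5 3.2 1.1
  endloop
 endfacet
 facet normal 0.336 0.333 0.881
  outer loop
   vertex 3.4 2.9 4.8
   vertex 2.3 1.1 5.9
   vertex 5.6 2.0 4.3
  endloop
 endfacet
 facet normal -0.763 0.604 0.229
  outer loop
   vertex 3.0 3.2 2.7
   vertex 2.1 2.1 2.6
   vertex 2.3 1.1 5.9
  endloop
 endfacet
 facet normal -0.761 0.606 0.232
  outer loop
   vertex 3.0 3.2 2.7
   vertex 2.3 1.1 5.9
   vertex 3.4 2.9 4.8
  endloop
 endfacet
 facet normal -0.742 0.629 -0.232
  outer loop
   vertex 3.0 3.2 2.7
   vertex 3.5 3.2 1.1
   vertex 2.1 2.1 2.6
  endloop
 endfacet
 facet normal 0.272 0.958 0.085
  outer loop
   vertex 3.0 3.2 2.7
   vertex 3.4 2.9 4.8
   vertex 3.5 3.2 1.1
  endloop
 endfacet
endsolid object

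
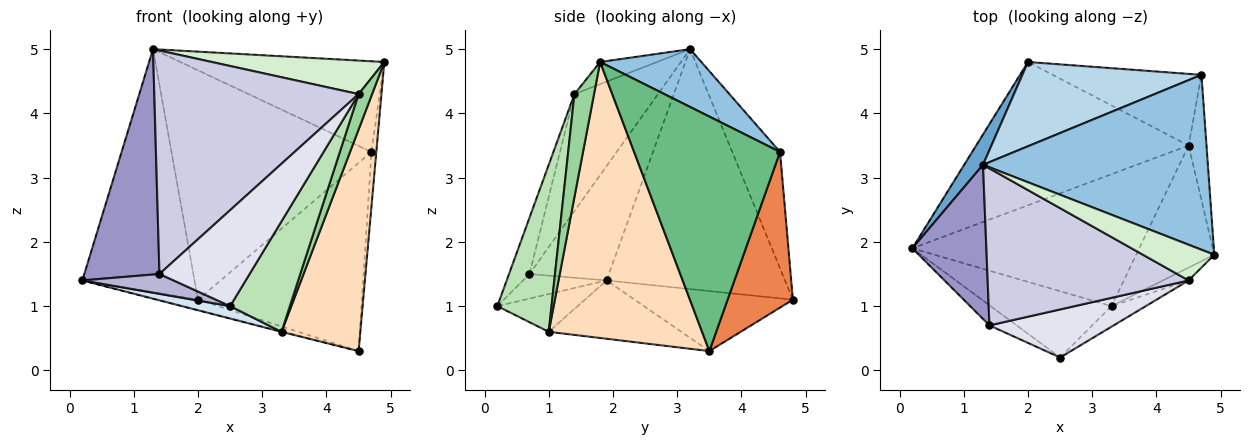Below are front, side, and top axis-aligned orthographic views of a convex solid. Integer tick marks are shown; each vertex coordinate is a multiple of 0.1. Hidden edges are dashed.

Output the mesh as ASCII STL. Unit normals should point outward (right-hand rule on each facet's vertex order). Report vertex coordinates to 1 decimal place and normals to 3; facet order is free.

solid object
 facet normal -0.845 0.531 0.066
  outer loop
   vertex 1.3 3.2 5.0
   vertex 2.0 4.8 1.1
   vertex 0.2 1.9 1.4
  endloop
 endfacet
 facet normal 0.223 0.449 0.866
  outer loop
   vertex 4.7 4.6 3.4
   vertex 1.3 3.2 5.0
   vertex 4.9 1.8 4.8
  endloop
 endfacet
 facet normal -0.219 0.916 0.336
  outer loop
   vertex 4.7 4.6 3.4
   vertex 2.0 4.8 1.1
   vertex 1.3 3.2 5.0
  endloop
 endfacet
 facet normal -0.294 -0.176 -0.940
  outer loop
   vertex 2.5 0.2 1.0
   vertex 0.2 1.9 1.4
   vertex 3.3 1.0 0.6
  endloop
 endfacet
 facet normal 0.349 0.876 -0.333
  outer loop
   vertex 4.5 3.5 0.3
   vertex 2.0 4.8 1.1
   vertex 4.7 4.6 3.4
  endloop
 endfacet
 facet normal -0.271 0.069 -0.960
  outer loop
   vertex 4.5 3.5 0.3
   vertex 0.2 1.9 1.4
   vertex 2.0 4.8 1.1
  endloop
 endfacet
 facet normal -0.249 0.003 -0.969
  outer loop
   vertex 4.5 3.5 0.3
   vertex 3.3 1.0 0.6
   vertex 0.2 1.9 1.4
  endloop
 endfacet
 facet normal 0.862 -0.443 -0.244
  outer loop
   vertex 4.5 3.5 0.3
   vertex 4.9 1.8 4.8
   vertex 3.3 1.0 0.6
  endloop
 endfacet
 facet normal 0.997 0.033 -0.076
  outer loop
   vertex 4.5 3.5 0.3
   vertex 4.7 4.6 3.4
   vertex 4.9 1.8 4.8
  endloop
 endfacet
 facet normal 0.807 -0.555 -0.202
  outer loop
   vertex 4.5 1.4 4.3
   vertex 3.3 1.0 0.6
   vertex 4.9 1.8 4.8
  endloop
 endfacet
 facet normal 0.666 -0.734 -0.137
  outer loop
   vertex 4.5 1.4 4.3
   vertex 2.5 0.2 1.0
   vertex 3.3 1.0 0.6
  endloop
 endfacet
 facet normal -0.220 -0.668 0.711
  outer loop
   vertex 4.5 1.4 4.3
   vertex 4.9 1.8 4.8
   vertex 1.3 3.2 5.0
  endloop
 endfacet
 facet normal -0.657 -0.622 0.425
  outer loop
   vertex 1.4 0.7 1.5
   vertex 1.3 3.2 5.0
   vertex 0.2 1.9 1.4
  endloop
 endfacet
 facet normal -0.541 -0.591 -0.599
  outer loop
   vertex 1.4 0.7 1.5
   vertex 0.2 1.9 1.4
   vertex 2.5 0.2 1.0
  endloop
 endfacet
 facet normal -0.317 -0.776 0.545
  outer loop
   vertex 1.4 0.7 1.5
   vertex 4.5 1.4 4.3
   vertex 1.3 3.2 5.0
  endloop
 endfacet
 facet normal -0.199 -0.876 0.439
  outer loop
   vertex 1.4 0.7 1.5
   vertex 2.5 0.2 1.0
   vertex 4.5 1.4 4.3
  endloop
 endfacet
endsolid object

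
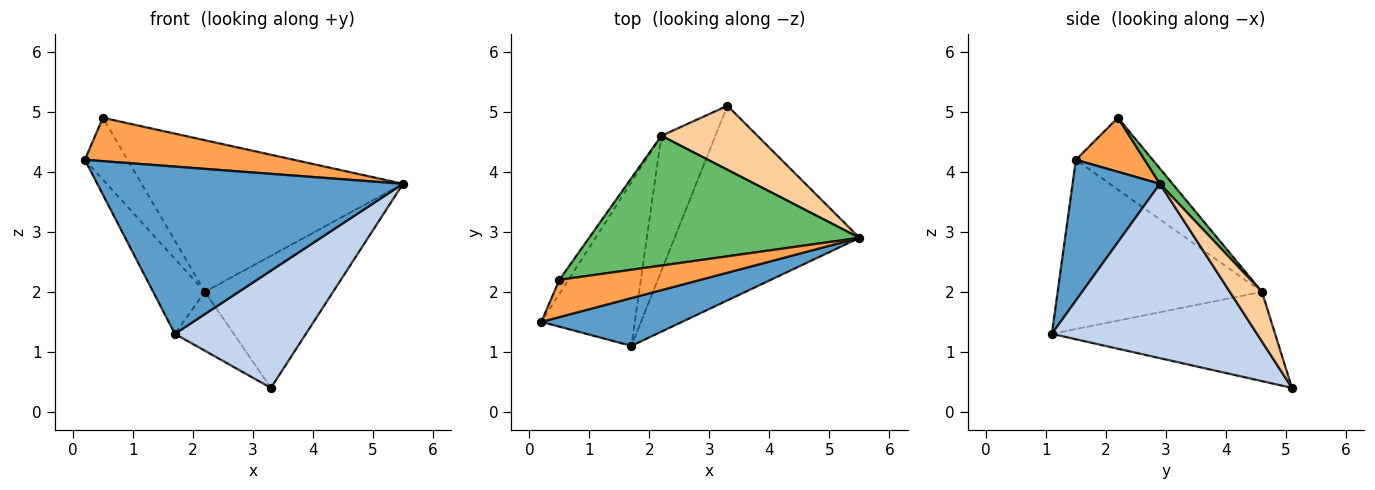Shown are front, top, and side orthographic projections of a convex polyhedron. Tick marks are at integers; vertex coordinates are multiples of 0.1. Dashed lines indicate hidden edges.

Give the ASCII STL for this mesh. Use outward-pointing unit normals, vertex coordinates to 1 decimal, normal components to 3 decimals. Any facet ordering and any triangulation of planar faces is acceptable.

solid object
 facet normal 0.265 -0.927 0.265
  outer loop
   vertex 1.7 1.1 1.3
   vertex 5.5 2.9 3.8
   vertex 0.2 1.5 4.2
  endloop
 endfacet
 facet normal 0.628 -0.401 -0.666
  outer loop
   vertex 1.7 1.1 1.3
   vertex 3.3 5.1 0.4
   vertex 5.5 2.9 3.8
  endloop
 endfacet
 facet normal 0.242 -0.736 0.632
  outer loop
   vertex 0.5 2.2 4.9
   vertex 0.2 1.5 4.2
   vertex 5.5 2.9 3.8
  endloop
 endfacet
 facet normal 0.220 0.878 0.426
  outer loop
   vertex 2.2 4.6 2.0
   vertex 5.5 2.9 3.8
   vertex 3.3 5.1 0.4
  endloop
 endfacet
 facet normal 0.037 0.759 0.650
  outer loop
   vertex 2.2 4.6 2.0
   vertex 0.5 2.2 4.9
   vertex 5.5 2.9 3.8
  endloop
 endfacet
 facet normal -0.869 0.482 -0.110
  outer loop
   vertex 2.2 4.6 2.0
   vertex 0.2 1.5 4.2
   vertex 0.5 2.2 4.9
  endloop
 endfacet
 facet normal -0.855 0.216 -0.472
  outer loop
   vertex 2.2 4.6 2.0
   vertex 1.7 1.1 1.3
   vertex 0.2 1.5 4.2
  endloop
 endfacet
 facet normal -0.835 0.220 -0.505
  outer loop
   vertex 2.2 4.6 2.0
   vertex 3.3 5.1 0.4
   vertex 1.7 1.1 1.3
  endloop
 endfacet
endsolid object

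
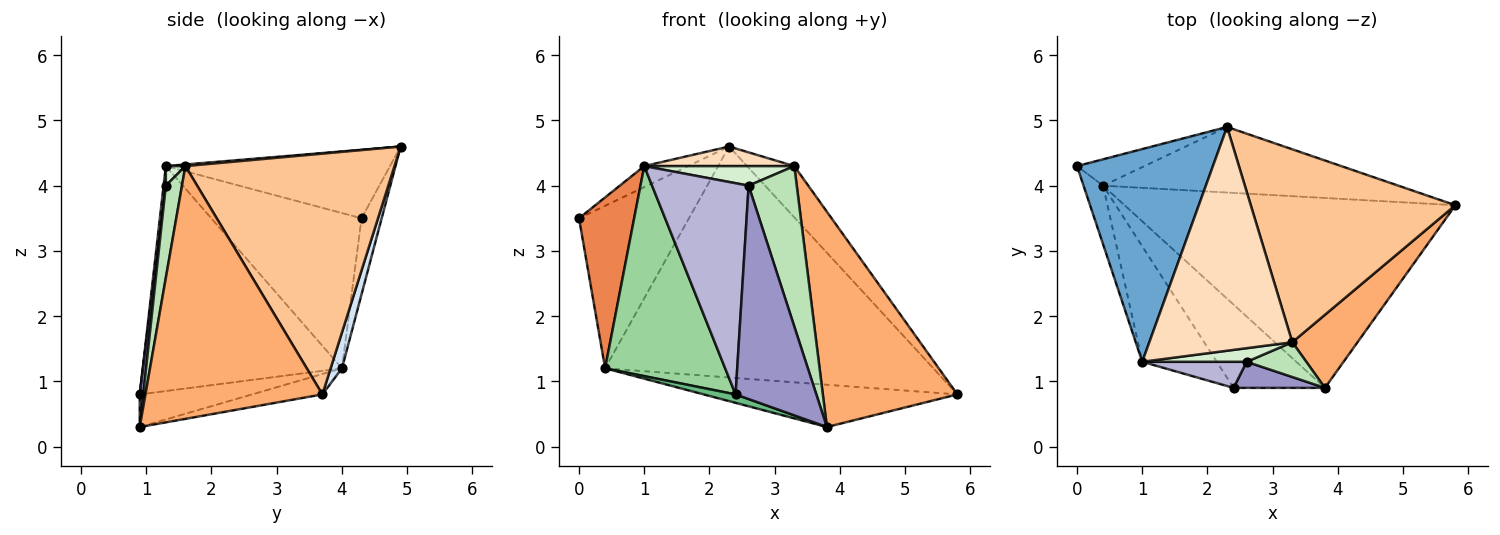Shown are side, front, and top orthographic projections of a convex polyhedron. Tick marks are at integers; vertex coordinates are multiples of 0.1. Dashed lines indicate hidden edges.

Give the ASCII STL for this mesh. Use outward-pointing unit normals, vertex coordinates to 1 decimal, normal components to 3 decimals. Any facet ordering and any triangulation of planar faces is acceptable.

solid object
 facet normal -0.448 0.088 0.890
  outer loop
   vertex 1.0 1.3 4.3
   vertex 2.3 4.9 4.6
   vertex 0.0 4.3 3.5
  endloop
 endfacet
 facet normal -0.060 0.217 -0.974
  outer loop
   vertex 0.4 4.0 1.2
   vertex 5.8 3.7 0.8
   vertex 3.8 0.9 0.3
  endloop
 endfacet
 facet normal -0.178 0.971 -0.158
  outer loop
   vertex 0.4 4.0 1.2
   vertex 0.0 4.3 3.5
   vertex 2.3 4.9 4.6
  endloop
 endfacet
 facet normal 0.033 0.961 -0.273
  outer loop
   vertex 0.4 4.0 1.2
   vertex 2.3 4.9 4.6
   vertex 5.8 3.7 0.8
  endloop
 endfacet
 facet normal -0.932 -0.342 -0.118
  outer loop
   vertex 0.4 4.0 1.2
   vertex 1.0 1.3 4.3
   vertex 0.0 4.3 3.5
  endloop
 endfacet
 facet normal 0.780 -0.593 0.201
  outer loop
   vertex 3.3 1.6 4.3
   vertex 3.8 0.9 0.3
   vertex 5.8 3.7 0.8
  endloop
 endfacet
 facet normal 0.751 0.170 0.638
  outer loop
   vertex 3.3 1.6 4.3
   vertex 5.8 3.7 0.8
   vertex 2.3 4.9 4.6
  endloop
 endfacet
 facet normal 0.011 -0.087 0.996
  outer loop
   vertex 3.3 1.6 4.3
   vertex 2.3 4.9 4.6
   vertex 1.0 1.3 4.3
  endloop
 endfacet
 facet normal -0.335 -0.095 -0.937
  outer loop
   vertex 2.4 0.9 0.8
   vertex 0.4 4.0 1.2
   vertex 3.8 0.9 0.3
  endloop
 endfacet
 facet normal -0.824 -0.496 -0.273
  outer loop
   vertex 2.4 0.9 0.8
   vertex 1.0 1.3 4.3
   vertex 0.4 4.0 1.2
  endloop
 endfacet
 facet normal 0.312 -0.929 0.201
  outer loop
   vertex 2.6 1.3 4.0
   vertex 3.8 0.9 0.3
   vertex 3.3 1.6 4.3
  endloop
 endfacet
 facet normal 0.106 -0.816 0.568
  outer loop
   vertex 2.6 1.3 4.0
   vertex 3.3 1.6 4.3
   vertex 1.0 1.3 4.3
  endloop
 endfacet
 facet normal 0.043 -0.992 0.121
  outer loop
   vertex 2.6 1.3 4.0
   vertex 2.4 0.9 0.8
   vertex 3.8 0.9 0.3
  endloop
 endfacet
 facet normal 0.023 -0.992 0.123
  outer loop
   vertex 2.6 1.3 4.0
   vertex 1.0 1.3 4.3
   vertex 2.4 0.9 0.8
  endloop
 endfacet
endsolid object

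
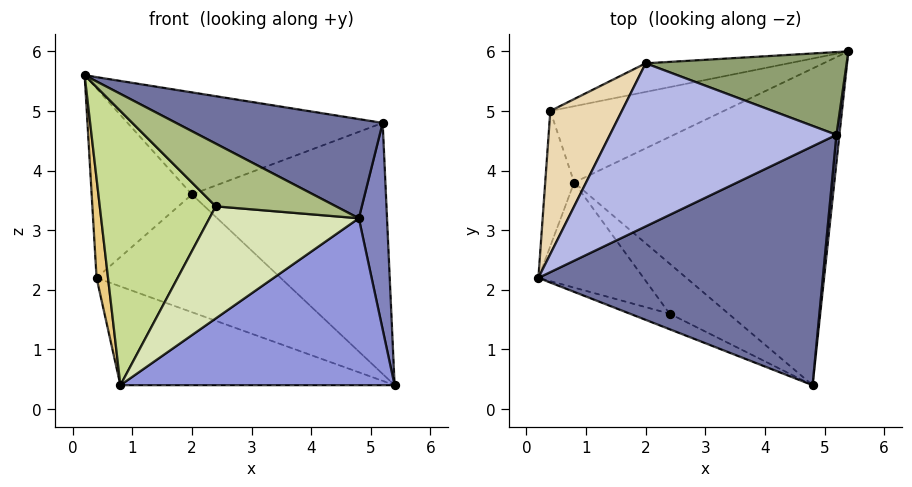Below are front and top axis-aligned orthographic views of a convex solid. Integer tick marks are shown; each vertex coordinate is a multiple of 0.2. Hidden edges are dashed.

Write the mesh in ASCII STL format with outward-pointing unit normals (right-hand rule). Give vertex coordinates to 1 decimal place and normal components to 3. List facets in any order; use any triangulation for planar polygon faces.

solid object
 facet normal 0.315 -0.364 0.877
  outer loop
   vertex 5.2 4.6 4.8
   vertex 0.2 2.2 5.6
   vertex 4.8 0.4 3.2
  endloop
 endfacet
 facet normal 0.995 -0.100 0.013
  outer loop
   vertex 5.2 4.6 4.8
   vertex 4.8 0.4 3.2
   vertex 5.4 6.0 0.4
  endloop
 endfacet
 facet normal 0.218 -0.455 -0.863
  outer loop
   vertex 0.8 3.8 0.4
   vertex 5.4 6.0 0.4
   vertex 4.8 0.4 3.2
  endloop
 endfacet
 facet normal -0.118 0.527 0.842
  outer loop
   vertex 2.0 5.8 3.6
   vertex 0.2 2.2 5.6
   vertex 5.2 4.6 4.8
  endloop
 endfacet
 facet normal 0.232 0.924 0.304
  outer loop
   vertex 2.0 5.8 3.6
   vertex 5.2 4.6 4.8
   vertex 5.4 6.0 0.4
  endloop
 endfacet
 facet normal -0.451 -0.866 -0.215
  outer loop
   vertex 2.4 1.6 3.4
   vertex 4.8 0.4 3.2
   vertex 0.2 2.2 5.6
  endloop
 endfacet
 facet normal -0.522 -0.796 -0.305
  outer loop
   vertex 2.4 1.6 3.4
   vertex 0.2 2.2 5.6
   vertex 0.8 3.8 0.4
  endloop
 endfacet
 facet normal -0.440 -0.820 -0.366
  outer loop
   vertex 2.4 1.6 3.4
   vertex 0.8 3.8 0.4
   vertex 4.8 0.4 3.2
  endloop
 endfacet
 facet normal -0.354 0.740 -0.572
  outer loop
   vertex 0.4 5.0 2.2
   vertex 5.4 6.0 0.4
   vertex 0.8 3.8 0.4
  endloop
 endfacet
 facet normal -0.269 0.936 -0.227
  outer loop
   vertex 0.4 5.0 2.2
   vertex 2.0 5.8 3.6
   vertex 5.4 6.0 0.4
  endloop
 endfacet
 facet normal -0.983 -0.108 -0.147
  outer loop
   vertex 0.4 5.0 2.2
   vertex 0.8 3.8 0.4
   vertex 0.2 2.2 5.6
  endloop
 endfacet
 facet normal -0.680 0.585 0.442
  outer loop
   vertex 0.4 5.0 2.2
   vertex 0.2 2.2 5.6
   vertex 2.0 5.8 3.6
  endloop
 endfacet
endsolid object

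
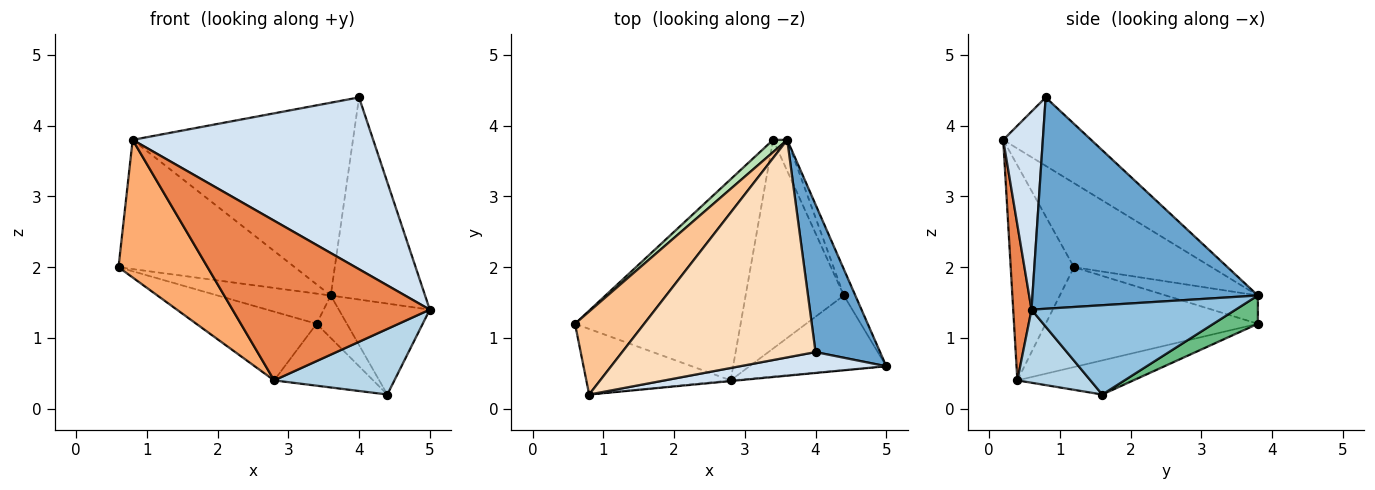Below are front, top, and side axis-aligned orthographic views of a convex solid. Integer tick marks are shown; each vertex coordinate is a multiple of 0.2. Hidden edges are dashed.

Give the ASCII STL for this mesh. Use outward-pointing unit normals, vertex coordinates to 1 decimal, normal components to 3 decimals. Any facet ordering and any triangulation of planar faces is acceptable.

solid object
 facet normal 0.888 0.372 0.271
  outer loop
   vertex 4.0 0.8 4.4
   vertex 5.0 0.6 1.4
   vertex 3.6 3.8 1.6
  endloop
 endfacet
 facet normal 0.907 0.404 -0.117
  outer loop
   vertex 4.4 1.6 0.2
   vertex 3.6 3.8 1.6
   vertex 5.0 0.6 1.4
  endloop
 endfacet
 facet normal 0.372 -0.613 -0.697
  outer loop
   vertex 4.4 1.6 0.2
   vertex 5.0 0.6 1.4
   vertex 2.8 0.4 0.4
  endloop
 endfacet
 facet normal 0.161 -0.980 0.119
  outer loop
   vertex 0.8 0.2 3.8
   vertex 5.0 0.6 1.4
   vertex 4.0 0.8 4.4
  endloop
 endfacet
 facet normal 0.092 -0.996 -0.004
  outer loop
   vertex 0.8 0.2 3.8
   vertex 2.8 0.4 0.4
   vertex 5.0 0.6 1.4
  endloop
 endfacet
 facet normal -0.540 -0.760 -0.362
  outer loop
   vertex 0.8 0.2 3.8
   vertex 0.6 1.2 2.0
   vertex 2.8 0.4 0.4
  endloop
 endfacet
 facet normal -0.549 0.703 0.452
  outer loop
   vertex 0.8 0.2 3.8
   vertex 3.6 3.8 1.6
   vertex 0.6 1.2 2.0
  endloop
 endfacet
 facet normal -0.256 0.641 0.724
  outer loop
   vertex 0.8 0.2 3.8
   vertex 4.0 0.8 4.4
   vertex 3.6 3.8 1.6
  endloop
 endfacet
 facet normal 0.764 0.521 -0.382
  outer loop
   vertex 3.4 3.8 1.2
   vertex 3.6 3.8 1.6
   vertex 4.4 1.6 0.2
  endloop
 endfacet
 facet normal -0.316 0.270 -0.910
  outer loop
   vertex 3.4 3.8 1.2
   vertex 4.4 1.6 0.2
   vertex 2.8 0.4 0.4
  endloop
 endfacet
 facet normal -0.601 0.740 0.301
  outer loop
   vertex 3.4 3.8 1.2
   vertex 0.6 1.2 2.0
   vertex 3.6 3.8 1.6
  endloop
 endfacet
 facet normal -0.496 0.281 -0.822
  outer loop
   vertex 3.4 3.8 1.2
   vertex 2.8 0.4 0.4
   vertex 0.6 1.2 2.0
  endloop
 endfacet
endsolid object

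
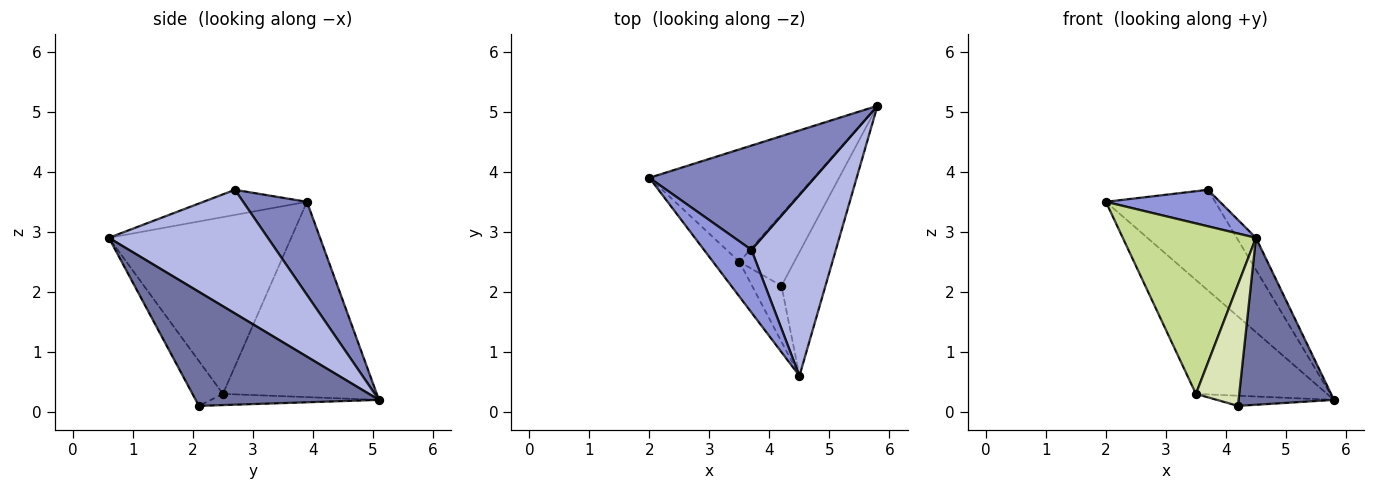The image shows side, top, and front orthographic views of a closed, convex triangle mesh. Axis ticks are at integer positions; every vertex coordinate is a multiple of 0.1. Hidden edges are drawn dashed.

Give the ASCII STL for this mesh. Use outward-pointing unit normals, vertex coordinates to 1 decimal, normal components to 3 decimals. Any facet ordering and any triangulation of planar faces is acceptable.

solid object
 facet normal 0.839 -0.437 -0.324
  outer loop
   vertex 4.2 2.1 0.1
   vertex 5.8 5.1 0.2
   vertex 4.5 0.6 2.9
  endloop
 endfacet
 facet normal 0.376 0.644 0.667
  outer loop
   vertex 3.7 2.7 3.7
   vertex 5.8 5.1 0.2
   vertex 2.0 3.9 3.5
  endloop
 endfacet
 facet normal -0.416 -0.458 0.786
  outer loop
   vertex 3.7 2.7 3.7
   vertex 2.0 3.9 3.5
   vertex 4.5 0.6 2.9
  endloop
 endfacet
 facet normal 0.822 0.099 0.561
  outer loop
   vertex 3.7 2.7 3.7
   vertex 4.5 0.6 2.9
   vertex 5.8 5.1 0.2
  endloop
 endfacet
 facet normal -0.641 0.546 -0.539
  outer loop
   vertex 3.5 2.5 0.3
   vertex 2.0 3.9 3.5
   vertex 5.8 5.1 0.2
  endloop
 endfacet
 facet normal -0.198 0.138 -0.970
  outer loop
   vertex 3.5 2.5 0.3
   vertex 5.8 5.1 0.2
   vertex 4.2 2.1 0.1
  endloop
 endfacet
 facet normal -0.802 -0.586 -0.120
  outer loop
   vertex 3.5 2.5 0.3
   vertex 4.5 0.6 2.9
   vertex 2.0 3.9 3.5
  endloop
 endfacet
 facet normal -0.538 -0.766 -0.352
  outer loop
   vertex 3.5 2.5 0.3
   vertex 4.2 2.1 0.1
   vertex 4.5 0.6 2.9
  endloop
 endfacet
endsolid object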